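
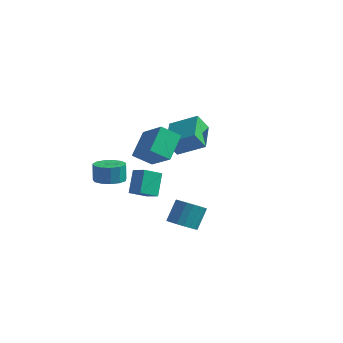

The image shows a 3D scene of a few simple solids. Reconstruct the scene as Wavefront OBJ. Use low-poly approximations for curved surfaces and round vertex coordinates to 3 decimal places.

v -3.678 -2.191 -2.883
v -2.887 -2.468 -2.739
v -3.012 -2.286 -1.712
v -3.802 -2.009 -1.857
v -2.853 -1.996 -2.818
v -2.977 -1.815 -1.791
v -3.08 -1.587 -2.918
v -3.205 -1.406 -1.891
v -3.498 -1.369 -3.006
v -3.622 -1.188 -1.98
v -3.972 -1.412 -3.056
v -4.096 -1.231 -2.03
v -4.353 -1.702 -3.051
v -4.477 -1.521 -2.025
v -4.52 -2.147 -2.993
v -4.644 -1.966 -1.966
v -4.419 -2.606 -2.9
v -4.543 -2.425 -1.873
v -4.083 -2.933 -2.801
v -4.207 -2.752 -1.775
v -3.618 -3.024 -2.729
v -3.743 -2.843 -1.702
v -3.173 -2.851 -2.706
v -3.297 -2.67 -1.679
v 1.361 -3.433 -3.924
v 2.105 -3.213 -4.12
v 2.163 -2.427 -3.012
v 1.419 -2.647 -2.816
v 1.904 -2.968 -4.283
v 1.962 -2.182 -3.175
v 1.596 -2.815 -4.375
v 1.654 -2.029 -3.267
v 1.241 -2.785 -4.378
v 1.299 -1.999 -3.269
v 0.91 -2.883 -4.291
v 0.968 -2.097 -3.182
v 0.668 -3.09 -4.131
v 0.727 -2.304 -3.023
v 0.564 -3.365 -3.93
v 0.622 -2.579 -2.822
v 0.617 -3.653 -3.728
v 0.675 -2.867 -2.62
v 0.818 -3.898 -3.565
v 0.876 -3.112 -2.457
v 1.126 -4.051 -3.473
v 1.184 -3.265 -2.365
v 1.481 -4.081 -3.471
v 1.539 -3.295 -2.362
v 1.812 -3.983 -3.558
v 1.87 -3.197 -2.449
v 2.053 -3.776 -3.717
v 2.112 -2.99 -2.609
v 2.158 -3.501 -3.918
v 2.216 -2.715 -2.81
v -2.006 -1.033 -0.805
v -2.215 0.347 0.217
v -3.469 -0.461 -1.875
v -3.677 0.919 -0.852
v -1.223 -0.379 -1.528
v -1.431 1.001 -0.505
v -2.685 0.193 -2.597
v -2.894 1.573 -1.575
v -2.844 -0.09 -4.88
v -3.318 -1.021 -4.311
v -3.145 0.78 -3.708
v -3.619 -0.151 -3.139
v -2.021 -0.289 -4.521
v -2.495 -1.22 -3.952
v -2.322 0.581 -3.349
v -2.796 -0.35 -2.78
v -1.439 2.322 -1.083
v -2.218 3.896 -0.569
v -2.894 1.861 -1.875
v -3.673 3.435 -1.361
v -1.067 2.825 -2.059
v -1.846 4.399 -1.545
v -2.522 2.364 -2.851
v -3.301 3.938 -2.337
f 2 1 5
f 2 5 3
f 3 5 6
f 3 6 4
f 5 1 7
f 5 7 6
f 6 7 8
f 6 8 4
f 7 1 9
f 7 9 8
f 8 9 10
f 8 10 4
f 9 1 11
f 9 11 10
f 10 11 12
f 10 12 4
f 11 1 13
f 11 13 12
f 12 13 14
f 12 14 4
f 13 1 15
f 13 15 14
f 14 15 16
f 14 16 4
f 15 1 17
f 15 17 16
f 16 17 18
f 16 18 4
f 17 1 19
f 17 19 18
f 18 19 20
f 18 20 4
f 19 1 21
f 19 21 20
f 20 21 22
f 20 22 4
f 21 1 23
f 21 23 22
f 22 23 24
f 22 24 4
f 23 1 2
f 23 2 24
f 24 2 3
f 24 3 4
f 26 25 29
f 26 29 27
f 27 29 30
f 27 30 28
f 29 25 31
f 29 31 30
f 30 31 32
f 30 32 28
f 31 25 33
f 31 33 32
f 32 33 34
f 32 34 28
f 33 25 35
f 33 35 34
f 34 35 36
f 34 36 28
f 35 25 37
f 35 37 36
f 36 37 38
f 36 38 28
f 37 25 39
f 37 39 38
f 38 39 40
f 38 40 28
f 39 25 41
f 39 41 40
f 40 41 42
f 40 42 28
f 41 25 43
f 41 43 42
f 42 43 44
f 42 44 28
f 43 25 45
f 43 45 44
f 44 45 46
f 44 46 28
f 45 25 47
f 45 47 46
f 46 47 48
f 46 48 28
f 47 25 49
f 47 49 48
f 48 49 50
f 48 50 28
f 49 25 51
f 49 51 50
f 50 51 52
f 50 52 28
f 51 25 53
f 51 53 52
f 52 53 54
f 52 54 28
f 53 25 26
f 53 26 54
f 54 26 27
f 54 27 28
f 56 58 55
f 59 56 55
f 55 58 57
f 57 59 55
f 56 62 58
f 60 56 59
f 60 62 56
f 58 62 57
f 61 59 57
f 57 62 61
f 61 60 59
f 62 60 61
f 64 66 63
f 67 64 63
f 63 66 65
f 65 67 63
f 64 70 66
f 68 64 67
f 68 70 64
f 66 70 65
f 69 67 65
f 65 70 69
f 69 68 67
f 70 68 69
f 72 74 71
f 75 72 71
f 71 74 73
f 73 75 71
f 72 78 74
f 76 72 75
f 76 78 72
f 74 78 73
f 77 75 73
f 73 78 77
f 77 76 75
f 78 76 77



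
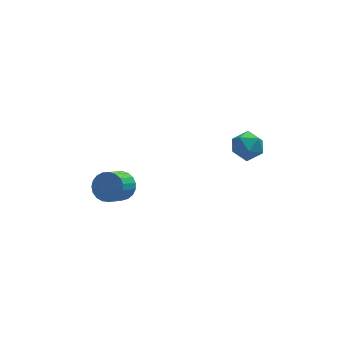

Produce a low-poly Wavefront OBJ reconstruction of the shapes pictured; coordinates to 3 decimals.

v -2.758 3.27 -2.911
v -2.106 3.279 -2.35
v -2.87 2.439 -1.448
v -3.522 2.43 -2.009
v -2.297 3.564 -2.247
v -3.06 2.723 -1.345
v -2.567 3.797 -2.259
v -3.331 2.957 -1.357
v -2.871 3.939 -2.383
v -3.635 3.099 -1.481
v -3.155 3.966 -2.599
v -3.919 3.126 -1.697
v -3.371 3.872 -2.868
v -4.134 3.032 -1.966
v -3.48 3.675 -3.145
v -4.244 2.834 -2.243
v -3.465 3.407 -3.382
v -4.228 2.567 -2.48
v -3.327 3.115 -3.537
v -4.091 2.275 -2.635
v -3.092 2.851 -3.584
v -3.855 2.011 -2.682
v -2.798 2.659 -3.514
v -3.562 1.818 -2.612
v -2.498 2.572 -3.341
v -3.261 1.732 -2.439
v -2.242 2.606 -3.093
v -3.006 1.766 -2.191
v -2.076 2.755 -2.813
v -2.84 1.915 -1.911
v -2.028 2.993 -2.551
v -2.792 2.153 -1.649
v 2.285 0.738 1.393
v 2.606 1.227 0.704
v 3.574 0.853 2.076
v 3.895 1.342 1.387
v 3.26 1.688 1.929
v 2.463 1.617 1.507
v 3.717 0.463 1.273
v 2.92 0.392 0.851
v 3.491 1.057 0.629
v 3.208 1.814 1.035
v 2.972 0.266 1.745
v 2.689 1.023 2.151
f 2 1 5
f 2 5 3
f 3 5 6
f 3 6 4
f 5 1 7
f 5 7 6
f 6 7 8
f 6 8 4
f 7 1 9
f 7 9 8
f 8 9 10
f 8 10 4
f 9 1 11
f 9 11 10
f 10 11 12
f 10 12 4
f 11 1 13
f 11 13 12
f 12 13 14
f 12 14 4
f 13 1 15
f 13 15 14
f 14 15 16
f 14 16 4
f 15 1 17
f 15 17 16
f 16 17 18
f 16 18 4
f 17 1 19
f 17 19 18
f 18 19 20
f 18 20 4
f 19 1 21
f 19 21 20
f 20 21 22
f 20 22 4
f 21 1 23
f 21 23 22
f 22 23 24
f 22 24 4
f 23 1 25
f 23 25 24
f 24 25 26
f 24 26 4
f 25 1 27
f 25 27 26
f 26 27 28
f 26 28 4
f 27 1 29
f 27 29 28
f 28 29 30
f 28 30 4
f 29 1 31
f 29 31 30
f 30 31 32
f 30 32 4
f 31 1 2
f 31 2 32
f 32 2 3
f 32 3 4
f 33 44 38
f 33 38 34
f 33 34 40
f 33 40 43
f 33 43 44
f 34 38 42
f 38 44 37
f 44 43 35
f 43 40 39
f 40 34 41
f 36 42 37
f 36 37 35
f 36 35 39
f 36 39 41
f 36 41 42
f 37 42 38
f 35 37 44
f 39 35 43
f 41 39 40
f 42 41 34



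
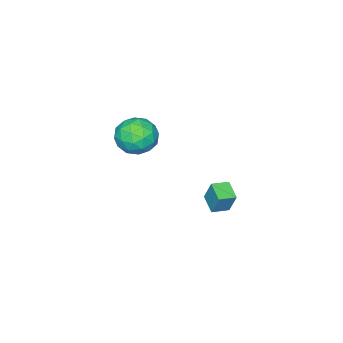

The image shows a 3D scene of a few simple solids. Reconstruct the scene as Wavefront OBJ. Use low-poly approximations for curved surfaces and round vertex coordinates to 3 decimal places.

v 0.969 0.304 3.042
v 2.077 0.686 2.703
v 1.763 -1.346 3.777
v 2.871 -0.964 3.438
v 2.28 -0.396 4.341
v 1.789 0.624 3.887
v 2.051 -1.284 2.593
v 1.56 -0.264 2.139
v 2.745 -0.296 2.425
v 2.887 0.253 3.505
v 0.953 -0.913 2.975
v 1.095 -0.364 4.055
v 1.453 0.64 2.808
v 2.387 -1.3 3.672
v 2.04 -0.966 4.203
v 2.691 -0.742 4.003
v 1.284 0.604 3.504
v 1.935 0.828 3.304
v 2.055 0.192 4.267
v 1.905 -1.488 3.176
v 2.556 -1.264 2.976
v 1.149 0.082 2.477
v 1.8 0.306 2.277
v 1.785 -0.852 2.213
v 2.497 0.288 2.446
v 2.964 -0.683 2.877
v 2.482 -0.871 2.381
v 2.193 -0.271 2.114
v 2.58 0.61 3.08
v 3.047 -0.36 3.512
v 2.7 -0.026 4.043
v 2.411 0.574 3.776
v 2.973 0.033 2.917
v 0.793 -0.3 2.968
v 1.26 -1.27 3.4
v 1.429 -1.234 2.704
v 1.14 -0.634 2.437
v 0.876 0.023 3.603
v 1.343 -0.948 4.034
v 1.647 -0.389 4.366
v 1.358 0.211 4.099
v 0.867 -0.693 3.563
v -2.421 0.634 -3.72
v -2.34 1.168 -2.364
v -3.316 1.125 -3.86
v -3.235 1.658 -2.504
v -1.825 1.602 -4.136
v -1.744 2.135 -2.78
v -2.72 2.092 -4.276
v -2.639 2.626 -2.92
f 1 38 17
f 38 12 41
f 17 41 6
f 38 41 17
f 1 17 13
f 17 6 18
f 13 18 2
f 17 18 13
f 1 13 22
f 13 2 23
f 22 23 8
f 13 23 22
f 1 22 34
f 22 8 37
f 34 37 11
f 22 37 34
f 1 34 38
f 34 11 42
f 38 42 12
f 34 42 38
f 2 18 29
f 18 6 32
f 29 32 10
f 18 32 29
f 6 41 19
f 41 12 40
f 19 40 5
f 41 40 19
f 12 42 39
f 42 11 35
f 39 35 3
f 42 35 39
f 11 37 36
f 37 8 24
f 36 24 7
f 37 24 36
f 8 23 28
f 23 2 25
f 28 25 9
f 23 25 28
f 4 30 16
f 30 10 31
f 16 31 5
f 30 31 16
f 4 16 14
f 16 5 15
f 14 15 3
f 16 15 14
f 4 14 21
f 14 3 20
f 21 20 7
f 14 20 21
f 4 21 26
f 21 7 27
f 26 27 9
f 21 27 26
f 4 26 30
f 26 9 33
f 30 33 10
f 26 33 30
f 5 31 19
f 31 10 32
f 19 32 6
f 31 32 19
f 3 15 39
f 15 5 40
f 39 40 12
f 15 40 39
f 7 20 36
f 20 3 35
f 36 35 11
f 20 35 36
f 9 27 28
f 27 7 24
f 28 24 8
f 27 24 28
f 10 33 29
f 33 9 25
f 29 25 2
f 33 25 29
f 44 46 43
f 47 44 43
f 43 46 45
f 45 47 43
f 44 50 46
f 48 44 47
f 48 50 44
f 46 50 45
f 49 47 45
f 45 50 49
f 49 48 47
f 50 48 49



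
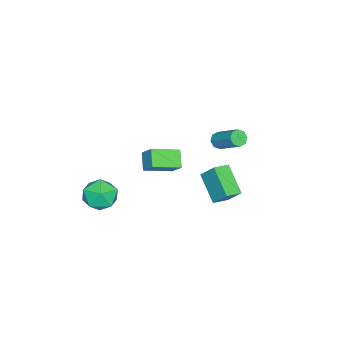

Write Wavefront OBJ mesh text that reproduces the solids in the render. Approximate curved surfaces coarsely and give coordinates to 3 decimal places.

v -1.93 2.954 -4.404
v -3.125 1.668 -3.078
v -1.664 3.917 -3.232
v -2.859 2.631 -1.905
v -1.001 2.369 -4.135
v -2.196 1.083 -2.808
v -0.735 3.332 -2.962
v -1.93 2.046 -1.636
v 2.668 -2.695 -0.972
v 3.246 -2.032 -1.833
v 4.374 -3.628 -0.547
v 4.952 -2.965 -1.408
v 4.549 -2.422 -0.38
v 3.495 -1.845 -0.643
v 4.125 -3.815 -1.737
v 3.071 -3.238 -2
v 4.146 -2.725 -2.306
v 4.408 -1.863 -1.467
v 3.212 -3.797 -0.913
v 3.474 -2.935 -0.074
v -0.894 2.723 1.869
v -0.556 2.928 1.417
v 0.131 4.402 2.599
v -0.206 4.197 3.051
v -0.975 3.118 1.424
v -0.288 4.591 2.606
v -1.346 3.076 1.692
v -0.659 4.549 2.874
v -1.451 2.827 2.064
v -0.764 4.301 3.245
v -1.231 2.518 2.321
v -0.544 3.992 3.503
v -0.812 2.329 2.314
v -0.125 3.802 3.496
v -0.441 2.371 2.046
v 0.246 3.844 3.228
v -0.336 2.619 1.675
v 0.351 4.093 2.856
v -3.672 -3.379 -3.228
v -3.217 -2.567 -2.278
v -4.937 -1.966 -3.83
v -4.482 -1.154 -2.88
v -2.738 -2.906 -4.08
v -2.283 -2.094 -3.13
v -4.003 -1.493 -4.682
v -3.548 -0.681 -3.732
f 2 4 1
f 5 2 1
f 1 4 3
f 3 5 1
f 2 8 4
f 6 2 5
f 6 8 2
f 4 8 3
f 7 5 3
f 3 8 7
f 7 6 5
f 8 6 7
f 9 20 14
f 9 14 10
f 9 10 16
f 9 16 19
f 9 19 20
f 10 14 18
f 14 20 13
f 20 19 11
f 19 16 15
f 16 10 17
f 12 18 13
f 12 13 11
f 12 11 15
f 12 15 17
f 12 17 18
f 13 18 14
f 11 13 20
f 15 11 19
f 17 15 16
f 18 17 10
f 22 21 25
f 22 25 23
f 23 25 26
f 23 26 24
f 25 21 27
f 25 27 26
f 26 27 28
f 26 28 24
f 27 21 29
f 27 29 28
f 28 29 30
f 28 30 24
f 29 21 31
f 29 31 30
f 30 31 32
f 30 32 24
f 31 21 33
f 31 33 32
f 32 33 34
f 32 34 24
f 33 21 35
f 33 35 34
f 34 35 36
f 34 36 24
f 35 21 37
f 35 37 36
f 36 37 38
f 36 38 24
f 37 21 22
f 37 22 38
f 38 22 23
f 38 23 24
f 40 42 39
f 43 40 39
f 39 42 41
f 41 43 39
f 40 46 42
f 44 40 43
f 44 46 40
f 42 46 41
f 45 43 41
f 41 46 45
f 45 44 43
f 46 44 45



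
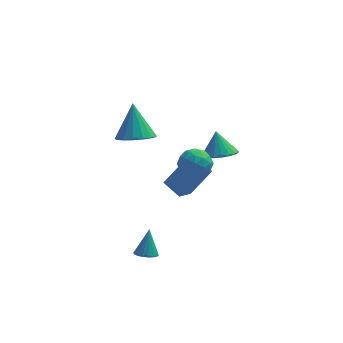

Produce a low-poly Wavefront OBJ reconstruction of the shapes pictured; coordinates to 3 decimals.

v 3.272 2.428 -2.009
v 3.988 3.011 -2.12
v 3.028 2.972 -0.731
v 3.694 3.217 -2.264
v 3.326 3.286 -2.364
v 2.95 3.207 -2.402
v 2.629 2.993 -2.372
v 2.42 2.681 -2.28
v 2.357 2.326 -2.141
v 2.454 1.988 -1.978
v 2.691 1.727 -1.821
v 3.029 1.586 -1.697
v 3.41 1.591 -1.626
v 3.766 1.741 -1.622
v 4.037 2.01 -1.684
v 4.176 2.351 -1.803
v 4.159 2.705 -1.957
v 0.173 -4.106 -4.349
v 0.522 -3.684 -4.569
v 0.287 -3.514 -3.031
v 0.283 -3.58 -4.595
v 0.021 -3.581 -4.572
v -0.21 -3.685 -4.505
v -0.366 -3.872 -4.407
v -0.415 -4.106 -4.298
v -0.348 -4.34 -4.199
v -0.177 -4.527 -4.13
v 0.063 -4.631 -4.104
v 0.324 -4.631 -4.127
v 0.556 -4.527 -4.194
v 0.711 -4.339 -4.292
v 0.76 -4.105 -4.401
v 0.693 -3.872 -4.5
v 2.123 -2.415 -1.239
v 1.653 -3.203 -0.842
v 1.347 -1.741 -0.821
v 0.877 -2.529 -0.423
v 3.103 -2.231 0.283
v 2.633 -3.019 0.681
v 2.327 -1.557 0.702
v 1.857 -2.345 1.099
v 1.907 -2.872 2.13
v 2.335 -2.468 1.485
v 2.425 -4.112 1.695
v 2.853 -3.708 1.05
v 3.099 -3.588 1.879
v 2.778 -2.822 2.148
v 1.982 -3.758 1.032
v 1.661 -2.992 1.301
v 2.38 -3.015 0.807
v 3.071 -2.91 1.33
v 1.689 -3.67 1.85
v 2.38 -3.565 2.373
v 2.076 -2.561 1.845
v 2.684 -4.019 1.335
v 2.829 -3.948 1.822
v 3.08 -3.711 1.443
v 2.336 -2.769 2.235
v 2.588 -2.532 1.856
v 3.037 -3.19 2.088
v 2.172 -4.048 1.324
v 2.424 -3.811 0.945
v 1.68 -2.869 1.737
v 1.931 -2.632 1.358
v 1.723 -3.39 1.092
v 2.354 -2.645 1.068
v 2.658 -3.374 0.812
v 2.146 -3.404 0.802
v 1.958 -2.953 0.96
v 2.759 -2.584 1.376
v 3.064 -3.312 1.12
v 3.208 -3.242 1.607
v 3.02 -2.792 1.765
v 2.786 -2.905 0.977
v 1.696 -3.268 2.06
v 2.001 -3.996 1.804
v 1.74 -3.788 1.415
v 1.552 -3.338 1.573
v 2.102 -3.206 2.368
v 2.406 -3.935 2.112
v 2.802 -3.627 2.22
v 2.614 -3.176 2.378
v 1.974 -3.675 2.203
v -0.543 -0.833 1.426
v 0.136 -0.166 1.155
v -0.757 0.093 3.174
v -0.273 0.021 1.006
v -0.743 0.013 0.953
v -1.168 -0.19 1.008
v -1.45 -0.54 1.159
v -1.523 -0.957 1.371
v -1.372 -1.346 1.596
v -1.031 -1.617 1.782
v -0.578 -1.709 1.886
v -0.117 -1.601 1.885
v 0.246 -1.316 1.779
v 0.429 -0.921 1.592
v 0.39 -0.506 1.367
f 2 1 4
f 2 4 3
f 4 1 5
f 4 5 3
f 5 1 6
f 5 6 3
f 6 1 7
f 6 7 3
f 7 1 8
f 7 8 3
f 8 1 9
f 8 9 3
f 9 1 10
f 9 10 3
f 10 1 11
f 10 11 3
f 11 1 12
f 11 12 3
f 12 1 13
f 12 13 3
f 13 1 14
f 13 14 3
f 14 1 15
f 14 15 3
f 15 1 16
f 15 16 3
f 16 1 17
f 16 17 3
f 17 1 2
f 17 2 3
f 19 18 21
f 19 21 20
f 21 18 22
f 21 22 20
f 22 18 23
f 22 23 20
f 23 18 24
f 23 24 20
f 24 18 25
f 24 25 20
f 25 18 26
f 25 26 20
f 26 18 27
f 26 27 20
f 27 18 28
f 27 28 20
f 28 18 29
f 28 29 20
f 29 18 30
f 29 30 20
f 30 18 31
f 30 31 20
f 31 18 32
f 31 32 20
f 32 18 33
f 32 33 20
f 33 18 19
f 33 19 20
f 35 37 34
f 38 35 34
f 34 37 36
f 36 38 34
f 35 41 37
f 39 35 38
f 39 41 35
f 37 41 36
f 40 38 36
f 36 41 40
f 40 39 38
f 41 39 40
f 42 79 58
f 79 53 82
f 58 82 47
f 79 82 58
f 42 58 54
f 58 47 59
f 54 59 43
f 58 59 54
f 42 54 63
f 54 43 64
f 63 64 49
f 54 64 63
f 42 63 75
f 63 49 78
f 75 78 52
f 63 78 75
f 42 75 79
f 75 52 83
f 79 83 53
f 75 83 79
f 43 59 70
f 59 47 73
f 70 73 51
f 59 73 70
f 47 82 60
f 82 53 81
f 60 81 46
f 82 81 60
f 53 83 80
f 83 52 76
f 80 76 44
f 83 76 80
f 52 78 77
f 78 49 65
f 77 65 48
f 78 65 77
f 49 64 69
f 64 43 66
f 69 66 50
f 64 66 69
f 45 71 57
f 71 51 72
f 57 72 46
f 71 72 57
f 45 57 55
f 57 46 56
f 55 56 44
f 57 56 55
f 45 55 62
f 55 44 61
f 62 61 48
f 55 61 62
f 45 62 67
f 62 48 68
f 67 68 50
f 62 68 67
f 45 67 71
f 67 50 74
f 71 74 51
f 67 74 71
f 46 72 60
f 72 51 73
f 60 73 47
f 72 73 60
f 44 56 80
f 56 46 81
f 80 81 53
f 56 81 80
f 48 61 77
f 61 44 76
f 77 76 52
f 61 76 77
f 50 68 69
f 68 48 65
f 69 65 49
f 68 65 69
f 51 74 70
f 74 50 66
f 70 66 43
f 74 66 70
f 85 84 87
f 85 87 86
f 87 84 88
f 87 88 86
f 88 84 89
f 88 89 86
f 89 84 90
f 89 90 86
f 90 84 91
f 90 91 86
f 91 84 92
f 91 92 86
f 92 84 93
f 92 93 86
f 93 84 94
f 93 94 86
f 94 84 95
f 94 95 86
f 95 84 96
f 95 96 86
f 96 84 97
f 96 97 86
f 97 84 98
f 97 98 86
f 98 84 85
f 98 85 86



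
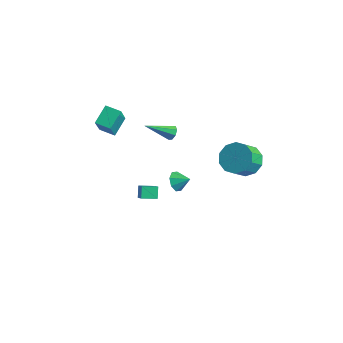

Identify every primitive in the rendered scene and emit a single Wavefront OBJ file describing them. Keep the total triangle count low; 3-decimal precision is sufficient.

v -1.93 -2.841 -2.28
v -1.337 -3.107 -1.764
v -1.382 -2.018 -2.486
v -0.789 -2.284 -1.97
v -1.551 -3.256 -2.93
v -0.958 -3.522 -2.414
v -1.003 -2.433 -3.136
v -0.41 -2.699 -2.62
v 3.829 0.414 1.92
v 4.884 0.665 2.031
v 5.026 -0.383 3.051
v 3.971 -0.634 2.94
v 4.533 1.042 2.466
v 4.675 -0.006 3.487
v 3.913 1.178 2.692
v 4.056 0.13 3.713
v 3.262 1.023 2.624
v 3.404 -0.025 3.645
v 2.826 0.635 2.286
v 2.969 -0.413 3.307
v 2.774 0.163 1.809
v 2.916 -0.885 2.829
v 3.125 -0.214 1.373
v 3.267 -1.262 2.394
v 3.744 -0.35 1.147
v 3.887 -1.398 2.168
v 4.396 -0.195 1.215
v 4.538 -1.243 2.236
v 4.831 0.193 1.553
v 4.974 -0.855 2.574
v -3.973 -4.372 3.413
v -4.271 -3.244 4.169
v -4.643 -3.448 1.771
v -4.941 -2.32 2.527
v -3.019 -4 3.233
v -3.317 -2.872 3.989
v -3.689 -3.076 1.591
v -3.987 -1.948 2.347
v -1.582 0.011 -3.509
v -1.171 0.003 -4.149
v -0.798 0.409 -3.011
v -1.467 0.5 -4.08
v -1.829 0.71 -3.677
v -2.047 0.511 -3.175
v -1.992 0.02 -2.87
v -1.697 -0.477 -2.938
v -1.334 -0.687 -3.341
v -1.117 -0.488 -3.843
v -0.098 -1.777 3.343
v 0.21 -1.684 3.764
v -0.982 -3.163 4.297
v -0.13 -1.464 3.769
v -0.452 -1.427 3.525
v -0.566 -1.595 3.174
v -0.406 -1.87 2.922
v -0.066 -2.091 2.917
v 0.256 -2.128 3.162
v 0.37 -1.959 3.513
f 2 4 1
f 5 2 1
f 1 4 3
f 3 5 1
f 2 8 4
f 6 2 5
f 6 8 2
f 4 8 3
f 7 5 3
f 3 8 7
f 7 6 5
f 8 6 7
f 10 9 13
f 10 13 11
f 11 13 14
f 11 14 12
f 13 9 15
f 13 15 14
f 14 15 16
f 14 16 12
f 15 9 17
f 15 17 16
f 16 17 18
f 16 18 12
f 17 9 19
f 17 19 18
f 18 19 20
f 18 20 12
f 19 9 21
f 19 21 20
f 20 21 22
f 20 22 12
f 21 9 23
f 21 23 22
f 22 23 24
f 22 24 12
f 23 9 25
f 23 25 24
f 24 25 26
f 24 26 12
f 25 9 27
f 25 27 26
f 26 27 28
f 26 28 12
f 27 9 29
f 27 29 28
f 28 29 30
f 28 30 12
f 29 9 10
f 29 10 30
f 30 10 11
f 30 11 12
f 32 34 31
f 35 32 31
f 31 34 33
f 33 35 31
f 32 38 34
f 36 32 35
f 36 38 32
f 34 38 33
f 37 35 33
f 33 38 37
f 37 36 35
f 38 36 37
f 40 39 42
f 40 42 41
f 42 39 43
f 42 43 41
f 43 39 44
f 43 44 41
f 44 39 45
f 44 45 41
f 45 39 46
f 45 46 41
f 46 39 47
f 46 47 41
f 47 39 48
f 47 48 41
f 48 39 40
f 48 40 41
f 50 49 52
f 50 52 51
f 52 49 53
f 52 53 51
f 53 49 54
f 53 54 51
f 54 49 55
f 54 55 51
f 55 49 56
f 55 56 51
f 56 49 57
f 56 57 51
f 57 49 58
f 57 58 51
f 58 49 50
f 58 50 51



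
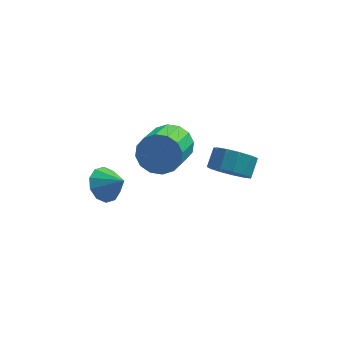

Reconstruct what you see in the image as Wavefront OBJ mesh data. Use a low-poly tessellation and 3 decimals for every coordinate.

v 2.491 1.451 -3.714
v 3.49 1.404 -4.121
v 3.808 2.202 -3.434
v 2.809 2.249 -3.026
v 3.188 1.813 -4.456
v 3.506 2.611 -3.768
v 2.664 2.107 -4.554
v 2.982 2.904 -3.867
v 2.085 2.192 -4.386
v 2.403 2.99 -3.699
v 1.636 2.043 -4.005
v 1.954 2.841 -3.317
v 1.457 1.705 -3.531
v 1.775 2.503 -2.843
v 1.607 1.287 -3.115
v 1.925 2.085 -2.427
v 2.038 0.921 -2.889
v 2.356 1.719 -2.202
v 2.612 0.723 -2.925
v 2.93 1.521 -2.238
v 3.148 0.757 -3.212
v 3.466 1.554 -2.524
v 3.475 1.01 -3.658
v 3.793 1.808 -2.97
v -3.083 -2.121 -1.112
v -2.638 -2.496 -1.85
v -2.217 -2.599 -0.348
v -2.422 -1.964 -1.762
v -2.459 -1.492 -1.426
v -2.734 -1.26 -0.97
v -3.143 -1.357 -0.568
v -3.528 -1.746 -0.374
v -3.744 -2.279 -0.462
v -3.707 -2.751 -0.799
v -3.432 -2.983 -1.255
v -3.023 -2.885 -1.657
v -0.213 0.997 -1.138
v 0.175 1.388 -0.197
v -0.34 -0.446 0.778
v -0.727 -0.837 -0.162
v -0.369 1.537 -0.204
v -0.884 -0.297 0.771
v -0.871 1.542 -0.461
v -1.386 -0.292 0.514
v -1.197 1.4 -0.899
v -1.712 -0.434 0.076
v -1.259 1.15 -1.402
v -1.774 -0.684 -0.426
v -1.04 0.86 -1.833
v -1.555 -0.974 -0.858
v -0.6 0.606 -2.078
v -1.115 -1.228 -1.103
v -0.056 0.457 -2.071
v -0.571 -1.377 -1.096
v 0.446 0.452 -1.814
v -0.069 -1.382 -0.839
v 0.772 0.594 -1.376
v 0.257 -1.24 -0.401
v 0.834 0.844 -0.874
v 0.319 -0.99 0.102
v 0.615 1.134 -0.442
v 0.1 -0.7 0.533
f 2 1 5
f 2 5 3
f 3 5 6
f 3 6 4
f 5 1 7
f 5 7 6
f 6 7 8
f 6 8 4
f 7 1 9
f 7 9 8
f 8 9 10
f 8 10 4
f 9 1 11
f 9 11 10
f 10 11 12
f 10 12 4
f 11 1 13
f 11 13 12
f 12 13 14
f 12 14 4
f 13 1 15
f 13 15 14
f 14 15 16
f 14 16 4
f 15 1 17
f 15 17 16
f 16 17 18
f 16 18 4
f 17 1 19
f 17 19 18
f 18 19 20
f 18 20 4
f 19 1 21
f 19 21 20
f 20 21 22
f 20 22 4
f 21 1 23
f 21 23 22
f 22 23 24
f 22 24 4
f 23 1 2
f 23 2 24
f 24 2 3
f 24 3 4
f 26 25 28
f 26 28 27
f 28 25 29
f 28 29 27
f 29 25 30
f 29 30 27
f 30 25 31
f 30 31 27
f 31 25 32
f 31 32 27
f 32 25 33
f 32 33 27
f 33 25 34
f 33 34 27
f 34 25 35
f 34 35 27
f 35 25 36
f 35 36 27
f 36 25 26
f 36 26 27
f 38 37 41
f 38 41 39
f 39 41 42
f 39 42 40
f 41 37 43
f 41 43 42
f 42 43 44
f 42 44 40
f 43 37 45
f 43 45 44
f 44 45 46
f 44 46 40
f 45 37 47
f 45 47 46
f 46 47 48
f 46 48 40
f 47 37 49
f 47 49 48
f 48 49 50
f 48 50 40
f 49 37 51
f 49 51 50
f 50 51 52
f 50 52 40
f 51 37 53
f 51 53 52
f 52 53 54
f 52 54 40
f 53 37 55
f 53 55 54
f 54 55 56
f 54 56 40
f 55 37 57
f 55 57 56
f 56 57 58
f 56 58 40
f 57 37 59
f 57 59 58
f 58 59 60
f 58 60 40
f 59 37 61
f 59 61 60
f 60 61 62
f 60 62 40
f 61 37 38
f 61 38 62
f 62 38 39
f 62 39 40



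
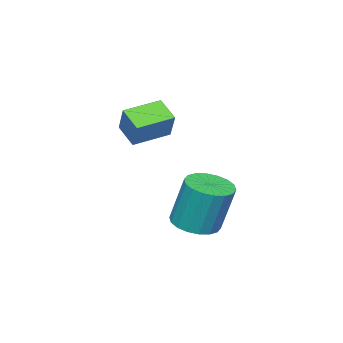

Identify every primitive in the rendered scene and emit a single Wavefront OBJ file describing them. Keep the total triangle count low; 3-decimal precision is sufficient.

v -1.829 -2.507 2.691
v -2.088 -3.37 3.285
v -3.201 -1.91 2.957
v -3.461 -2.774 3.552
v -1.359 -1.906 3.768
v -1.619 -2.77 4.363
v -2.732 -1.31 4.035
v -2.991 -2.173 4.629
v -3.007 -0.613 -1.04
v -2.124 -0.268 -1.105
v -2.21 0.337 0.914
v -3.093 -0.007 0.98
v -2.363 0.063 -1.215
v -2.449 0.668 0.805
v -2.729 0.261 -1.29
v -2.815 0.866 0.73
v -3.15 0.285 -1.315
v -3.236 0.891 0.704
v -3.543 0.132 -1.286
v -3.629 0.737 0.734
v -3.83 -0.169 -1.208
v -3.916 0.436 0.812
v -3.954 -0.558 -1.097
v -4.04 0.048 0.923
v -3.89 -0.957 -0.974
v -3.976 -0.352 1.045
v -3.651 -1.288 -0.865
v -3.737 -0.683 1.155
v -3.285 -1.486 -0.79
v -3.371 -0.881 1.23
v -2.864 -1.511 -0.764
v -2.95 -0.905 1.255
v -2.471 -1.357 -0.794
v -2.557 -0.752 1.226
v -2.184 -1.056 -0.872
v -2.27 -0.451 1.148
v -2.06 -0.668 -0.983
v -2.146 -0.062 1.037
f 2 4 1
f 5 2 1
f 1 4 3
f 3 5 1
f 2 8 4
f 6 2 5
f 6 8 2
f 4 8 3
f 7 5 3
f 3 8 7
f 7 6 5
f 8 6 7
f 10 9 13
f 10 13 11
f 11 13 14
f 11 14 12
f 13 9 15
f 13 15 14
f 14 15 16
f 14 16 12
f 15 9 17
f 15 17 16
f 16 17 18
f 16 18 12
f 17 9 19
f 17 19 18
f 18 19 20
f 18 20 12
f 19 9 21
f 19 21 20
f 20 21 22
f 20 22 12
f 21 9 23
f 21 23 22
f 22 23 24
f 22 24 12
f 23 9 25
f 23 25 24
f 24 25 26
f 24 26 12
f 25 9 27
f 25 27 26
f 26 27 28
f 26 28 12
f 27 9 29
f 27 29 28
f 28 29 30
f 28 30 12
f 29 9 31
f 29 31 30
f 30 31 32
f 30 32 12
f 31 9 33
f 31 33 32
f 32 33 34
f 32 34 12
f 33 9 35
f 33 35 34
f 34 35 36
f 34 36 12
f 35 9 37
f 35 37 36
f 36 37 38
f 36 38 12
f 37 9 10
f 37 10 38
f 38 10 11
f 38 11 12



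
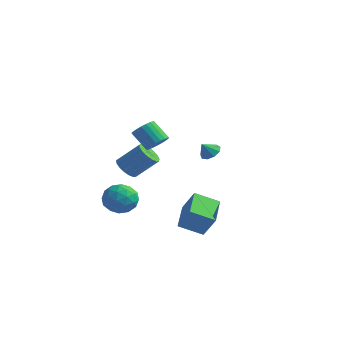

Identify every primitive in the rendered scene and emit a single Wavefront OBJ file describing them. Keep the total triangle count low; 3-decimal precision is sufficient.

v 2.955 -3.165 -2.986
v 1.909 -1.481 -2.264
v 4.083 -2.153 -3.712
v 3.037 -0.469 -2.99
v 3.903 -3.191 -1.55
v 2.857 -1.507 -0.828
v 5.031 -2.179 -2.276
v 3.985 -0.495 -1.554
v 0.005 3.53 0.42
v 0.483 3.912 0.854
v -0.225 2.93 1.2
v 0.016 4.123 0.879
v -0.456 4.056 0.689
v -0.713 3.744 0.374
v -0.633 3.331 0.08
v -0.256 3.011 -0.055
v 0.244 2.934 0.032
v 0.632 3.136 0.301
v 0.726 3.522 0.626
v -4.634 -0.341 -4.414
v -3.987 0.615 -3.958
v -3.993 -1.495 -2.902
v -3.346 -0.539 -2.446
v -4.586 -0.52 -2.415
v -4.982 0.193 -3.35
v -2.998 -1.073 -3.51
v -3.394 -0.36 -4.445
v -2.976 0.162 -3.4
v -3.958 0.504 -2.723
v -4.022 -1.384 -4.137
v -5.004 -1.042 -3.46
v -4.367 0.238 -4.319
v -3.613 -1.118 -2.541
v -4.342 -1.107 -2.523
v -3.962 -0.545 -2.255
v -4.952 -0.01 -3.961
v -4.572 0.552 -3.693
v -4.924 -0.115 -2.786
v -3.408 -1.432 -3.167
v -3.028 -0.87 -2.899
v -4.018 -0.335 -4.605
v -3.638 0.227 -4.337
v -3.056 -0.765 -4.074
v -3.392 0.534 -3.723
v -3.016 -0.144 -2.834
v -2.811 -0.458 -3.459
v -3.043 -0.039 -4.009
v -3.969 0.735 -3.325
v -3.593 0.057 -2.436
v -4.322 0.068 -2.418
v -4.554 0.487 -2.967
v -3.375 0.469 -2.997
v -4.387 -0.937 -4.424
v -4.011 -1.615 -3.535
v -3.426 -1.367 -3.893
v -3.658 -0.948 -4.442
v -4.964 -0.736 -4.026
v -4.588 -1.414 -3.137
v -4.937 -0.841 -2.851
v -5.169 -0.422 -3.401
v -4.605 -1.349 -3.863
v 0.966 -2.622 3.07
v 1.516 -2.973 3.551
v 0.464 -3.088 4.67
v -0.086 -2.738 4.19
v 1.557 -2.647 3.624
v 0.505 -2.762 4.743
v 1.496 -2.316 3.601
v 0.445 -2.432 4.72
v 1.344 -2.039 3.486
v 0.292 -2.154 4.605
v 1.126 -1.862 3.299
v 0.074 -1.977 4.418
v 0.881 -1.817 3.073
v -0.171 -1.932 4.192
v 0.65 -1.911 2.847
v -0.402 -2.026 3.966
v 0.474 -2.128 2.659
v -0.578 -2.243 3.778
v 0.383 -2.431 2.542
v -0.669 -2.546 3.661
v 0.392 -2.766 2.517
v -0.659 -2.881 3.636
v 0.501 -3.077 2.587
v -0.55 -3.192 3.706
v 0.691 -3.309 2.741
v -0.361 -3.425 3.86
v 0.927 -3.423 2.952
v -0.124 -3.538 4.071
v 1.171 -3.398 3.183
v 0.119 -3.513 4.302
v 1.379 -3.239 3.395
v 0.327 -3.354 4.514
v -3.37 -0.545 -0.604
v -2.908 -1.315 -0.547
v -1.727 -0.505 0.821
v -2.19 0.265 0.764
v -2.703 -1.094 -0.855
v -1.522 -0.284 0.513
v -2.65 -0.747 -1.105
v -1.47 0.062 0.263
v -2.763 -0.354 -1.241
v -1.583 0.456 0.128
v -3.015 -0.004 -1.23
v -1.835 0.805 0.138
v -3.348 0.221 -1.076
v -2.168 1.031 0.292
v -3.686 0.271 -0.814
v -2.506 1.081 0.554
v -3.952 0.135 -0.504
v -2.772 0.944 0.864
v -4.084 -0.158 -0.217
v -2.904 0.652 1.151
v -4.053 -0.539 -0.018
v -2.873 0.271 1.35
v -3.866 -0.921 0.046
v -2.685 -0.112 1.414
v -3.564 -1.217 -0.039
v -2.384 -0.408 1.33
v -3.219 -1.359 -0.253
v -2.038 -0.55 1.115
f 2 4 1
f 5 2 1
f 1 4 3
f 3 5 1
f 2 8 4
f 6 2 5
f 6 8 2
f 4 8 3
f 7 5 3
f 3 8 7
f 7 6 5
f 8 6 7
f 10 9 12
f 10 12 11
f 12 9 13
f 12 13 11
f 13 9 14
f 13 14 11
f 14 9 15
f 14 15 11
f 15 9 16
f 15 16 11
f 16 9 17
f 16 17 11
f 17 9 18
f 17 18 11
f 18 9 19
f 18 19 11
f 19 9 10
f 19 10 11
f 20 57 36
f 57 31 60
f 36 60 25
f 57 60 36
f 20 36 32
f 36 25 37
f 32 37 21
f 36 37 32
f 20 32 41
f 32 21 42
f 41 42 27
f 32 42 41
f 20 41 53
f 41 27 56
f 53 56 30
f 41 56 53
f 20 53 57
f 53 30 61
f 57 61 31
f 53 61 57
f 21 37 48
f 37 25 51
f 48 51 29
f 37 51 48
f 25 60 38
f 60 31 59
f 38 59 24
f 60 59 38
f 31 61 58
f 61 30 54
f 58 54 22
f 61 54 58
f 30 56 55
f 56 27 43
f 55 43 26
f 56 43 55
f 27 42 47
f 42 21 44
f 47 44 28
f 42 44 47
f 23 49 35
f 49 29 50
f 35 50 24
f 49 50 35
f 23 35 33
f 35 24 34
f 33 34 22
f 35 34 33
f 23 33 40
f 33 22 39
f 40 39 26
f 33 39 40
f 23 40 45
f 40 26 46
f 45 46 28
f 40 46 45
f 23 45 49
f 45 28 52
f 49 52 29
f 45 52 49
f 24 50 38
f 50 29 51
f 38 51 25
f 50 51 38
f 22 34 58
f 34 24 59
f 58 59 31
f 34 59 58
f 26 39 55
f 39 22 54
f 55 54 30
f 39 54 55
f 28 46 47
f 46 26 43
f 47 43 27
f 46 43 47
f 29 52 48
f 52 28 44
f 48 44 21
f 52 44 48
f 63 62 66
f 63 66 64
f 64 66 67
f 64 67 65
f 66 62 68
f 66 68 67
f 67 68 69
f 67 69 65
f 68 62 70
f 68 70 69
f 69 70 71
f 69 71 65
f 70 62 72
f 70 72 71
f 71 72 73
f 71 73 65
f 72 62 74
f 72 74 73
f 73 74 75
f 73 75 65
f 74 62 76
f 74 76 75
f 75 76 77
f 75 77 65
f 76 62 78
f 76 78 77
f 77 78 79
f 77 79 65
f 78 62 80
f 78 80 79
f 79 80 81
f 79 81 65
f 80 62 82
f 80 82 81
f 81 82 83
f 81 83 65
f 82 62 84
f 82 84 83
f 83 84 85
f 83 85 65
f 84 62 86
f 84 86 85
f 85 86 87
f 85 87 65
f 86 62 88
f 86 88 87
f 87 88 89
f 87 89 65
f 88 62 90
f 88 90 89
f 89 90 91
f 89 91 65
f 90 62 92
f 90 92 91
f 91 92 93
f 91 93 65
f 92 62 63
f 92 63 93
f 93 63 64
f 93 64 65
f 95 94 98
f 95 98 96
f 96 98 99
f 96 99 97
f 98 94 100
f 98 100 99
f 99 100 101
f 99 101 97
f 100 94 102
f 100 102 101
f 101 102 103
f 101 103 97
f 102 94 104
f 102 104 103
f 103 104 105
f 103 105 97
f 104 94 106
f 104 106 105
f 105 106 107
f 105 107 97
f 106 94 108
f 106 108 107
f 107 108 109
f 107 109 97
f 108 94 110
f 108 110 109
f 109 110 111
f 109 111 97
f 110 94 112
f 110 112 111
f 111 112 113
f 111 113 97
f 112 94 114
f 112 114 113
f 113 114 115
f 113 115 97
f 114 94 116
f 114 116 115
f 115 116 117
f 115 117 97
f 116 94 118
f 116 118 117
f 117 118 119
f 117 119 97
f 118 94 120
f 118 120 119
f 119 120 121
f 119 121 97
f 120 94 95
f 120 95 121
f 121 95 96
f 121 96 97



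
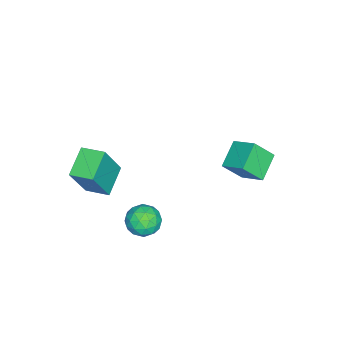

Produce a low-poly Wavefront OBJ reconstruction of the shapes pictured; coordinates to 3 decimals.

v 0.57 -2.536 -0.05
v 1.424 -2.894 1.835
v 0.66 -1.413 0.122
v 1.514 -1.77 2.007
v 1.926 -2.55 -0.667
v 2.78 -2.907 1.218
v 2.016 -1.426 -0.495
v 2.87 -1.784 1.39
v -3.148 2.857 -2.89
v -4.422 2.969 -2.228
v -2.719 3.966 -2.252
v -3.993 4.079 -1.59
v -2.667 2.061 -1.83
v -3.941 2.174 -1.168
v -2.238 3.171 -1.192
v -3.512 3.283 -0.53
v 1.175 0.506 -1.852
v 1.76 0.75 -2.436
v 1.5 -0.83 -2.084
v 2.085 -0.586 -2.668
v 2.216 -0.421 -1.832
v 2.015 0.405 -1.689
v 1.245 -0.485 -2.831
v 1.044 0.341 -2.688
v 1.803 0.138 -3.042
v 2.404 0.177 -2.424
v 0.856 -0.257 -2.096
v 1.457 -0.218 -1.478
v 1.439 0.746 -2.124
v 1.821 -0.826 -2.396
v 1.899 -0.729 -1.905
v 2.242 -0.585 -2.248
v 1.589 0.543 -1.684
v 1.933 0.686 -2.028
v 2.201 -0.003 -1.673
v 1.327 -0.766 -2.492
v 1.671 -0.623 -2.836
v 1.018 0.505 -2.272
v 1.361 0.649 -2.615
v 1.059 -0.077 -2.847
v 1.808 0.529 -2.823
v 1.999 -0.257 -2.959
v 1.505 -0.197 -3.055
v 1.387 0.289 -2.971
v 2.161 0.552 -2.46
v 2.352 -0.234 -2.596
v 2.429 -0.137 -2.105
v 2.311 0.349 -2.021
v 2.186 0.192 -2.816
v 0.908 0.154 -1.924
v 1.099 -0.632 -2.06
v 0.949 -0.429 -2.499
v 0.831 0.057 -2.415
v 1.261 0.177 -1.561
v 1.452 -0.609 -1.697
v 1.873 -0.369 -1.549
v 1.755 0.117 -1.465
v 1.074 -0.272 -1.704
f 2 4 1
f 5 2 1
f 1 4 3
f 3 5 1
f 2 8 4
f 6 2 5
f 6 8 2
f 4 8 3
f 7 5 3
f 3 8 7
f 7 6 5
f 8 6 7
f 10 12 9
f 13 10 9
f 9 12 11
f 11 13 9
f 10 16 12
f 14 10 13
f 14 16 10
f 12 16 11
f 15 13 11
f 11 16 15
f 15 14 13
f 16 14 15
f 17 54 33
f 54 28 57
f 33 57 22
f 54 57 33
f 17 33 29
f 33 22 34
f 29 34 18
f 33 34 29
f 17 29 38
f 29 18 39
f 38 39 24
f 29 39 38
f 17 38 50
f 38 24 53
f 50 53 27
f 38 53 50
f 17 50 54
f 50 27 58
f 54 58 28
f 50 58 54
f 18 34 45
f 34 22 48
f 45 48 26
f 34 48 45
f 22 57 35
f 57 28 56
f 35 56 21
f 57 56 35
f 28 58 55
f 58 27 51
f 55 51 19
f 58 51 55
f 27 53 52
f 53 24 40
f 52 40 23
f 53 40 52
f 24 39 44
f 39 18 41
f 44 41 25
f 39 41 44
f 20 46 32
f 46 26 47
f 32 47 21
f 46 47 32
f 20 32 30
f 32 21 31
f 30 31 19
f 32 31 30
f 20 30 37
f 30 19 36
f 37 36 23
f 30 36 37
f 20 37 42
f 37 23 43
f 42 43 25
f 37 43 42
f 20 42 46
f 42 25 49
f 46 49 26
f 42 49 46
f 21 47 35
f 47 26 48
f 35 48 22
f 47 48 35
f 19 31 55
f 31 21 56
f 55 56 28
f 31 56 55
f 23 36 52
f 36 19 51
f 52 51 27
f 36 51 52
f 25 43 44
f 43 23 40
f 44 40 24
f 43 40 44
f 26 49 45
f 49 25 41
f 45 41 18
f 49 41 45



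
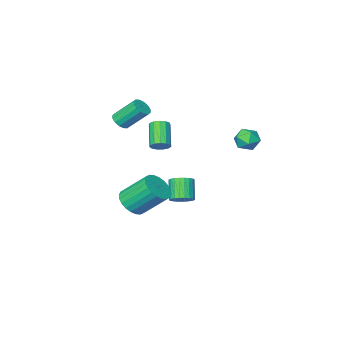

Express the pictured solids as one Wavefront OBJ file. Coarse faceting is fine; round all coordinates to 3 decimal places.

v -1.596 1.966 3.348
v -0.976 1.606 3.046
v -2.284 1.614 2.354
v -1.664 1.254 2.052
v -2.005 0.972 2.693
v -1.58 1.189 3.307
v -1.68 2.031 2.093
v -1.255 2.248 2.707
v -1.028 1.645 2.271
v -1.229 0.991 2.641
v -2.031 2.229 2.759
v -2.232 1.575 3.129
v -1.089 -3.634 -3.804
v -0.685 -3.234 -3.378
v -1.128 -3.966 -2.27
v -1.531 -4.366 -2.696
v -0.922 -3.09 -3.378
v -1.365 -3.823 -2.27
v -1.185 -3.03 -3.443
v -1.627 -3.763 -2.335
v -1.433 -3.061 -3.563
v -1.875 -3.794 -2.455
v -1.628 -3.18 -3.719
v -2.071 -3.913 -2.611
v -1.742 -3.367 -3.888
v -2.184 -4.1 -2.781
v -1.756 -3.596 -4.045
v -2.198 -4.328 -2.937
v -1.668 -3.829 -4.165
v -2.11 -4.562 -3.057
v -1.492 -4.034 -4.23
v -1.935 -4.766 -3.122
v -1.255 -4.177 -4.23
v -1.698 -4.91 -3.122
v -0.993 -4.237 -4.165
v -1.435 -4.97 -3.057
v -0.745 -4.206 -4.045
v -1.187 -4.939 -2.937
v -0.549 -4.087 -3.889
v -0.992 -4.82 -2.781
v -0.436 -3.9 -3.719
v -0.878 -4.633 -2.612
v -0.422 -3.672 -3.563
v -0.864 -4.404 -2.455
v -0.51 -3.438 -3.443
v -0.952 -4.171 -2.335
v 2.998 -2.13 -2.209
v 3.788 -2.101 -1.719
v 2.892 -0.98 -0.341
v 2.102 -1.01 -0.831
v 3.826 -1.809 -1.932
v 2.929 -0.689 -0.553
v 3.738 -1.567 -2.187
v 2.841 -0.446 -0.808
v 3.537 -1.41 -2.445
v 2.64 -0.289 -1.066
v 3.254 -1.362 -2.667
v 2.357 -0.242 -1.289
v 2.932 -1.432 -2.82
v 2.036 -0.311 -1.441
v 2.621 -1.608 -2.88
v 1.724 -0.487 -1.501
v 2.366 -1.863 -2.837
v 1.47 -0.743 -1.459
v 2.208 -2.16 -2.699
v 1.312 -1.039 -1.321
v 2.171 -2.451 -2.487
v 1.274 -1.331 -1.108
v 2.259 -2.694 -2.232
v 1.362 -1.573 -0.853
v 2.46 -2.851 -1.974
v 1.563 -1.73 -0.595
v 2.743 -2.898 -1.751
v 1.846 -1.778 -0.373
v 3.064 -2.829 -1.599
v 2.168 -1.708 -0.22
v 3.376 -2.653 -1.539
v 2.479 -1.532 -0.16
v 3.63 -2.397 -1.581
v 2.734 -1.277 -0.203
v 1.141 -2.295 1.37
v 1.576 -2.175 1.718
v 0.974 -3.186 2.818
v 0.539 -3.305 2.47
v 1.345 -1.963 1.787
v 0.743 -2.974 2.886
v 1.049 -1.856 1.723
v 0.447 -2.867 2.822
v 0.782 -1.889 1.547
v 0.18 -2.899 2.646
v 0.629 -2.05 1.315
v 0.027 -3.061 2.414
v 0.639 -2.289 1.101
v 0.037 -3.3 2.2
v 0.808 -2.53 0.972
v 0.206 -3.54 2.071
v 1.083 -2.696 0.97
v 0.481 -3.707 2.069
v 1.376 -2.735 1.095
v 0.774 -3.745 2.194
v 1.595 -2.634 1.307
v 0.993 -3.644 2.406
v 1.669 -2.425 1.54
v 1.068 -3.436 2.639
v 2.476 -4.053 2.897
v 2.856 -3.6 2.798
v 2.085 -2.694 3.984
v 1.704 -3.147 4.083
v 2.618 -3.549 2.605
v 1.847 -2.643 3.791
v 2.342 -3.633 2.49
v 1.571 -2.727 3.676
v 2.102 -3.83 2.484
v 1.331 -2.924 3.67
v 1.962 -4.087 2.589
v 1.191 -3.181 3.775
v 1.96 -4.334 2.776
v 1.188 -3.428 3.962
v 2.095 -4.506 2.996
v 1.324 -3.6 4.182
v 2.333 -4.557 3.189
v 1.562 -3.651 4.375
v 2.609 -4.473 3.304
v 1.838 -3.567 4.49
v 2.849 -4.276 3.31
v 2.078 -3.37 4.496
v 2.989 -4.019 3.205
v 2.218 -3.113 4.391
v 2.992 -3.772 3.018
v 2.22 -2.866 4.204
f 1 12 6
f 1 6 2
f 1 2 8
f 1 8 11
f 1 11 12
f 2 6 10
f 6 12 5
f 12 11 3
f 11 8 7
f 8 2 9
f 4 10 5
f 4 5 3
f 4 3 7
f 4 7 9
f 4 9 10
f 5 10 6
f 3 5 12
f 7 3 11
f 9 7 8
f 10 9 2
f 14 13 17
f 14 17 15
f 15 17 18
f 15 18 16
f 17 13 19
f 17 19 18
f 18 19 20
f 18 20 16
f 19 13 21
f 19 21 20
f 20 21 22
f 20 22 16
f 21 13 23
f 21 23 22
f 22 23 24
f 22 24 16
f 23 13 25
f 23 25 24
f 24 25 26
f 24 26 16
f 25 13 27
f 25 27 26
f 26 27 28
f 26 28 16
f 27 13 29
f 27 29 28
f 28 29 30
f 28 30 16
f 29 13 31
f 29 31 30
f 30 31 32
f 30 32 16
f 31 13 33
f 31 33 32
f 32 33 34
f 32 34 16
f 33 13 35
f 33 35 34
f 34 35 36
f 34 36 16
f 35 13 37
f 35 37 36
f 36 37 38
f 36 38 16
f 37 13 39
f 37 39 38
f 38 39 40
f 38 40 16
f 39 13 41
f 39 41 40
f 40 41 42
f 40 42 16
f 41 13 43
f 41 43 42
f 42 43 44
f 42 44 16
f 43 13 45
f 43 45 44
f 44 45 46
f 44 46 16
f 45 13 14
f 45 14 46
f 46 14 15
f 46 15 16
f 48 47 51
f 48 51 49
f 49 51 52
f 49 52 50
f 51 47 53
f 51 53 52
f 52 53 54
f 52 54 50
f 53 47 55
f 53 55 54
f 54 55 56
f 54 56 50
f 55 47 57
f 55 57 56
f 56 57 58
f 56 58 50
f 57 47 59
f 57 59 58
f 58 59 60
f 58 60 50
f 59 47 61
f 59 61 60
f 60 61 62
f 60 62 50
f 61 47 63
f 61 63 62
f 62 63 64
f 62 64 50
f 63 47 65
f 63 65 64
f 64 65 66
f 64 66 50
f 65 47 67
f 65 67 66
f 66 67 68
f 66 68 50
f 67 47 69
f 67 69 68
f 68 69 70
f 68 70 50
f 69 47 71
f 69 71 70
f 70 71 72
f 70 72 50
f 71 47 73
f 71 73 72
f 72 73 74
f 72 74 50
f 73 47 75
f 73 75 74
f 74 75 76
f 74 76 50
f 75 47 77
f 75 77 76
f 76 77 78
f 76 78 50
f 77 47 79
f 77 79 78
f 78 79 80
f 78 80 50
f 79 47 48
f 79 48 80
f 80 48 49
f 80 49 50
f 82 81 85
f 82 85 83
f 83 85 86
f 83 86 84
f 85 81 87
f 85 87 86
f 86 87 88
f 86 88 84
f 87 81 89
f 87 89 88
f 88 89 90
f 88 90 84
f 89 81 91
f 89 91 90
f 90 91 92
f 90 92 84
f 91 81 93
f 91 93 92
f 92 93 94
f 92 94 84
f 93 81 95
f 93 95 94
f 94 95 96
f 94 96 84
f 95 81 97
f 95 97 96
f 96 97 98
f 96 98 84
f 97 81 99
f 97 99 98
f 98 99 100
f 98 100 84
f 99 81 101
f 99 101 100
f 100 101 102
f 100 102 84
f 101 81 103
f 101 103 102
f 102 103 104
f 102 104 84
f 103 81 82
f 103 82 104
f 104 82 83
f 104 83 84
f 106 105 109
f 106 109 107
f 107 109 110
f 107 110 108
f 109 105 111
f 109 111 110
f 110 111 112
f 110 112 108
f 111 105 113
f 111 113 112
f 112 113 114
f 112 114 108
f 113 105 115
f 113 115 114
f 114 115 116
f 114 116 108
f 115 105 117
f 115 117 116
f 116 117 118
f 116 118 108
f 117 105 119
f 117 119 118
f 118 119 120
f 118 120 108
f 119 105 121
f 119 121 120
f 120 121 122
f 120 122 108
f 121 105 123
f 121 123 122
f 122 123 124
f 122 124 108
f 123 105 125
f 123 125 124
f 124 125 126
f 124 126 108
f 125 105 127
f 125 127 126
f 126 127 128
f 126 128 108
f 127 105 129
f 127 129 128
f 128 129 130
f 128 130 108
f 129 105 106
f 129 106 130
f 130 106 107
f 130 107 108



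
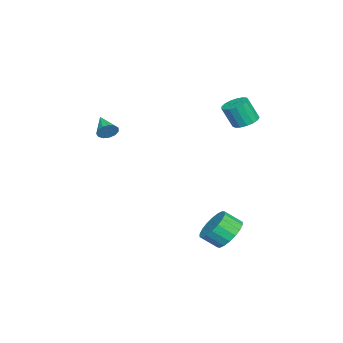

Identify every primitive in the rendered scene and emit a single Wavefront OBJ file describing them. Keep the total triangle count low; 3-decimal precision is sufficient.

v 1.057 -2.384 1.59
v 1.397 -2.528 2.037
v 0.063 -3.116 2.11
v 1.241 -2.254 2.124
v 1.027 -2.021 2.041
v 0.822 -1.904 1.815
v 0.692 -1.94 1.517
v 0.678 -2.116 1.242
v 0.785 -2.378 1.078
v 0.978 -2.641 1.076
v 1.196 -2.824 1.237
v 1.37 -2.866 1.51
v 1.445 -2.756 1.809
v -2.254 3.773 1.717
v -1.554 4.013 1.729
v -1.386 3.467 2.974
v -2.086 3.227 2.963
v -1.737 4.281 1.871
v -1.57 3.734 3.116
v -2.039 4.432 1.978
v -1.872 3.885 3.223
v -2.39 4.432 2.025
v -2.223 3.886 3.27
v -2.71 4.282 2.002
v -2.542 3.735 3.247
v -2.925 4.015 1.914
v -2.758 3.468 3.159
v -2.987 3.692 1.78
v -2.819 3.146 3.026
v -2.88 3.388 1.633
v -2.713 2.842 2.878
v -2.63 3.173 1.505
v -2.463 2.626 2.75
v -2.294 3.095 1.425
v -2.127 2.548 2.67
v -1.949 3.172 1.413
v -1.781 2.626 2.658
v -1.673 3.387 1.47
v -1.506 2.841 2.715
v -1.531 3.69 1.584
v -1.363 3.144 2.829
v 1.831 4.108 -4.283
v 2.786 4.093 -4.577
v 2.985 3.256 -3.892
v 2.029 3.272 -3.597
v 2.793 4.376 -4.234
v 2.991 3.539 -3.548
v 2.609 4.606 -3.9
v 2.807 3.769 -3.215
v 2.271 4.738 -3.642
v 2.469 3.901 -2.957
v 1.846 4.744 -3.511
v 2.044 3.907 -2.825
v 1.418 4.625 -3.533
v 1.616 3.788 -2.847
v 1.071 4.404 -3.703
v 1.27 3.567 -3.017
v 0.875 4.124 -3.988
v 1.074 3.287 -3.303
v 0.869 3.841 -4.332
v 1.067 3.004 -3.646
v 1.053 3.611 -4.665
v 1.251 2.774 -3.98
v 1.391 3.479 -4.923
v 1.589 2.642 -4.238
v 1.816 3.473 -5.055
v 2.014 2.636 -4.369
v 2.244 3.592 -5.033
v 2.442 2.755 -4.347
v 2.59 3.813 -4.863
v 2.789 2.976 -4.177
f 2 1 4
f 2 4 3
f 4 1 5
f 4 5 3
f 5 1 6
f 5 6 3
f 6 1 7
f 6 7 3
f 7 1 8
f 7 8 3
f 8 1 9
f 8 9 3
f 9 1 10
f 9 10 3
f 10 1 11
f 10 11 3
f 11 1 12
f 11 12 3
f 12 1 13
f 12 13 3
f 13 1 2
f 13 2 3
f 15 14 18
f 15 18 16
f 16 18 19
f 16 19 17
f 18 14 20
f 18 20 19
f 19 20 21
f 19 21 17
f 20 14 22
f 20 22 21
f 21 22 23
f 21 23 17
f 22 14 24
f 22 24 23
f 23 24 25
f 23 25 17
f 24 14 26
f 24 26 25
f 25 26 27
f 25 27 17
f 26 14 28
f 26 28 27
f 27 28 29
f 27 29 17
f 28 14 30
f 28 30 29
f 29 30 31
f 29 31 17
f 30 14 32
f 30 32 31
f 31 32 33
f 31 33 17
f 32 14 34
f 32 34 33
f 33 34 35
f 33 35 17
f 34 14 36
f 34 36 35
f 35 36 37
f 35 37 17
f 36 14 38
f 36 38 37
f 37 38 39
f 37 39 17
f 38 14 40
f 38 40 39
f 39 40 41
f 39 41 17
f 40 14 15
f 40 15 41
f 41 15 16
f 41 16 17
f 43 42 46
f 43 46 44
f 44 46 47
f 44 47 45
f 46 42 48
f 46 48 47
f 47 48 49
f 47 49 45
f 48 42 50
f 48 50 49
f 49 50 51
f 49 51 45
f 50 42 52
f 50 52 51
f 51 52 53
f 51 53 45
f 52 42 54
f 52 54 53
f 53 54 55
f 53 55 45
f 54 42 56
f 54 56 55
f 55 56 57
f 55 57 45
f 56 42 58
f 56 58 57
f 57 58 59
f 57 59 45
f 58 42 60
f 58 60 59
f 59 60 61
f 59 61 45
f 60 42 62
f 60 62 61
f 61 62 63
f 61 63 45
f 62 42 64
f 62 64 63
f 63 64 65
f 63 65 45
f 64 42 66
f 64 66 65
f 65 66 67
f 65 67 45
f 66 42 68
f 66 68 67
f 67 68 69
f 67 69 45
f 68 42 70
f 68 70 69
f 69 70 71
f 69 71 45
f 70 42 43
f 70 43 71
f 71 43 44
f 71 44 45



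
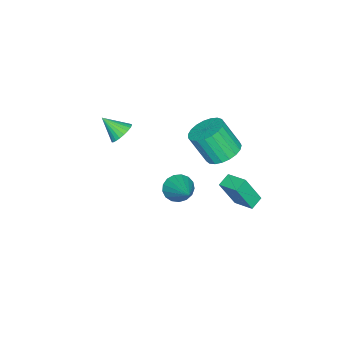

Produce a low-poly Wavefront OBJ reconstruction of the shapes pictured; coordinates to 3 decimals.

v -0.56 3.178 -0.843
v -0.036 2.502 0.865
v -0.182 4.321 -0.507
v 0.342 3.646 1.201
v 0.198 3.014 -1.141
v 0.722 2.339 0.567
v 0.576 4.158 -0.805
v 1.1 3.482 0.903
v -1.026 1.783 1.558
v -0.292 2.46 1.885
v -0.141 1.493 3.548
v -0.874 0.817 3.222
v -0.659 2.648 2.027
v -0.508 1.682 3.691
v -1.09 2.687 2.089
v -0.938 1.72 3.753
v -1.509 2.569 2.059
v -1.358 1.603 3.723
v -1.845 2.316 1.942
v -1.693 1.349 3.606
v -2.039 1.97 1.759
v -1.888 1.004 3.423
v -2.058 1.593 1.541
v -1.907 0.626 3.205
v -1.899 1.248 1.326
v -1.747 0.281 2.99
v -1.588 0.995 1.152
v -1.437 0.029 2.815
v -1.18 0.879 1.047
v -1.029 -0.087 2.711
v -0.746 0.92 1.031
v -0.594 -0.047 2.694
v -0.36 1.109 1.106
v -0.208 0.143 2.769
v -0.089 1.415 1.259
v 0.063 0.449 2.923
v 0.02 1.785 1.464
v 0.172 0.819 3.128
v -0.052 2.155 1.685
v 0.1 1.188 3.349
v 2.659 0.977 1.418
v 3.314 0.576 1.078
v 4.001 2.223 2.542
v 3.245 0.88 0.824
v 3.041 1.206 0.706
v 2.75 1.48 0.751
v 2.438 1.638 0.949
v 2.176 1.644 1.254
v 2.025 1.498 1.596
v 2.019 1.233 1.898
v 2.159 0.908 2.09
v 2.414 0.6 2.127
v 2.725 0.377 2.002
v 3.021 0.292 1.744
v 3.233 0.364 1.41
v 0.817 -3.166 2.68
v 1.166 -3.571 2.154
v 0.883 -4.274 3.58
v 1.393 -3.447 2.291
v 1.532 -3.28 2.486
v 1.563 -3.095 2.711
v 1.48 -2.921 2.932
v 1.295 -2.785 3.114
v 1.038 -2.706 3.229
v 0.748 -2.697 3.261
v 0.467 -2.76 3.205
v 0.24 -2.884 3.069
v 0.101 -3.052 2.873
v 0.071 -3.236 2.648
v 0.154 -3.41 2.428
v 0.338 -3.547 2.246
v 0.595 -3.625 2.13
v 0.886 -3.634 2.098
f 2 4 1
f 5 2 1
f 1 4 3
f 3 5 1
f 2 8 4
f 6 2 5
f 6 8 2
f 4 8 3
f 7 5 3
f 3 8 7
f 7 6 5
f 8 6 7
f 10 9 13
f 10 13 11
f 11 13 14
f 11 14 12
f 13 9 15
f 13 15 14
f 14 15 16
f 14 16 12
f 15 9 17
f 15 17 16
f 16 17 18
f 16 18 12
f 17 9 19
f 17 19 18
f 18 19 20
f 18 20 12
f 19 9 21
f 19 21 20
f 20 21 22
f 20 22 12
f 21 9 23
f 21 23 22
f 22 23 24
f 22 24 12
f 23 9 25
f 23 25 24
f 24 25 26
f 24 26 12
f 25 9 27
f 25 27 26
f 26 27 28
f 26 28 12
f 27 9 29
f 27 29 28
f 28 29 30
f 28 30 12
f 29 9 31
f 29 31 30
f 30 31 32
f 30 32 12
f 31 9 33
f 31 33 32
f 32 33 34
f 32 34 12
f 33 9 35
f 33 35 34
f 34 35 36
f 34 36 12
f 35 9 37
f 35 37 36
f 36 37 38
f 36 38 12
f 37 9 39
f 37 39 38
f 38 39 40
f 38 40 12
f 39 9 10
f 39 10 40
f 40 10 11
f 40 11 12
f 42 41 44
f 42 44 43
f 44 41 45
f 44 45 43
f 45 41 46
f 45 46 43
f 46 41 47
f 46 47 43
f 47 41 48
f 47 48 43
f 48 41 49
f 48 49 43
f 49 41 50
f 49 50 43
f 50 41 51
f 50 51 43
f 51 41 52
f 51 52 43
f 52 41 53
f 52 53 43
f 53 41 54
f 53 54 43
f 54 41 55
f 54 55 43
f 55 41 42
f 55 42 43
f 57 56 59
f 57 59 58
f 59 56 60
f 59 60 58
f 60 56 61
f 60 61 58
f 61 56 62
f 61 62 58
f 62 56 63
f 62 63 58
f 63 56 64
f 63 64 58
f 64 56 65
f 64 65 58
f 65 56 66
f 65 66 58
f 66 56 67
f 66 67 58
f 67 56 68
f 67 68 58
f 68 56 69
f 68 69 58
f 69 56 70
f 69 70 58
f 70 56 71
f 70 71 58
f 71 56 72
f 71 72 58
f 72 56 73
f 72 73 58
f 73 56 57
f 73 57 58



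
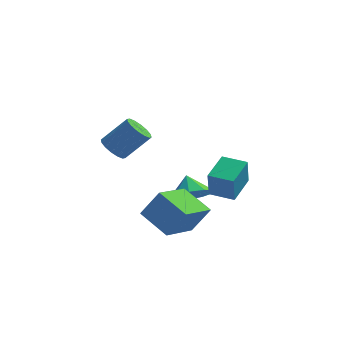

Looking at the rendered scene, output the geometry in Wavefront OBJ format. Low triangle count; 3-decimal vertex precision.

v -0.741 1.79 -4.329
v -0.084 1.318 -3.629
v -1.139 2.51 -3.471
v 0.254 1.884 -3.947
v 0.127 2.406 -4.444
v -0.407 2.639 -4.887
v -1.096 2.475 -5.07
v -1.619 1.991 -4.906
v -1.732 1.412 -4.472
v -1.38 1.01 -3.972
v -0.729 0.973 -3.639
v 0.185 0.958 -3.662
v 0.186 0.558 -2.248
v 0.569 2.483 -3.232
v 0.57 2.083 -1.817
v 1.39 0.677 -3.743
v 1.391 0.277 -2.328
v 1.774 2.202 -3.312
v 1.775 1.802 -1.898
v -0.297 -0.631 -5.122
v -1.061 -2.468 -4.418
v -1.636 0.206 -4.39
v -2.399 -1.631 -3.686
v 0.519 -0.469 -3.814
v -0.244 -2.306 -3.11
v -0.819 0.368 -3.082
v -1.583 -1.469 -2.378
v -3.434 -2.211 0.578
v -2.93 -2.611 0.254
v -1.863 -2.209 1.419
v -2.366 -1.809 1.742
v -2.894 -2.272 0.104
v -1.827 -1.869 1.269
v -3.003 -1.916 0.082
v -1.936 -1.514 1.246
v -3.228 -1.639 0.192
v -2.161 -1.237 1.356
v -3.507 -1.516 0.405
v -2.44 -1.114 1.57
v -3.767 -1.579 0.665
v -2.7 -1.177 1.829
v -3.937 -1.811 0.901
v -2.87 -1.409 2.066
v -3.973 -2.151 1.051
v -2.906 -1.748 2.216
v -3.864 -2.506 1.074
v -2.797 -2.104 2.238
v -3.639 -2.783 0.964
v -2.572 -2.381 2.128
v -3.36 -2.906 0.75
v -2.293 -2.504 1.915
v -3.1 -2.843 0.491
v -2.033 -2.441 1.655
f 2 1 4
f 2 4 3
f 4 1 5
f 4 5 3
f 5 1 6
f 5 6 3
f 6 1 7
f 6 7 3
f 7 1 8
f 7 8 3
f 8 1 9
f 8 9 3
f 9 1 10
f 9 10 3
f 10 1 11
f 10 11 3
f 11 1 2
f 11 2 3
f 13 15 12
f 16 13 12
f 12 15 14
f 14 16 12
f 13 19 15
f 17 13 16
f 17 19 13
f 15 19 14
f 18 16 14
f 14 19 18
f 18 17 16
f 19 17 18
f 21 23 20
f 24 21 20
f 20 23 22
f 22 24 20
f 21 27 23
f 25 21 24
f 25 27 21
f 23 27 22
f 26 24 22
f 22 27 26
f 26 25 24
f 27 25 26
f 29 28 32
f 29 32 30
f 30 32 33
f 30 33 31
f 32 28 34
f 32 34 33
f 33 34 35
f 33 35 31
f 34 28 36
f 34 36 35
f 35 36 37
f 35 37 31
f 36 28 38
f 36 38 37
f 37 38 39
f 37 39 31
f 38 28 40
f 38 40 39
f 39 40 41
f 39 41 31
f 40 28 42
f 40 42 41
f 41 42 43
f 41 43 31
f 42 28 44
f 42 44 43
f 43 44 45
f 43 45 31
f 44 28 46
f 44 46 45
f 45 46 47
f 45 47 31
f 46 28 48
f 46 48 47
f 47 48 49
f 47 49 31
f 48 28 50
f 48 50 49
f 49 50 51
f 49 51 31
f 50 28 52
f 50 52 51
f 51 52 53
f 51 53 31
f 52 28 29
f 52 29 53
f 53 29 30
f 53 30 31



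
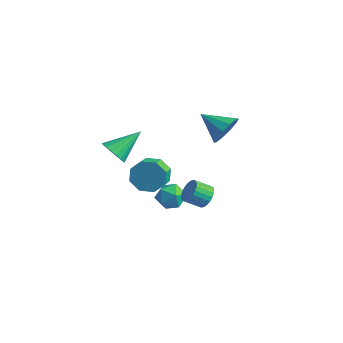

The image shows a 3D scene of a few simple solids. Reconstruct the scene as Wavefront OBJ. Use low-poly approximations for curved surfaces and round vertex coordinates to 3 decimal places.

v -3.313 3.873 -3.084
v -2.756 3.868 -4.033
v -2.17 3.083 -3.685
v -2.727 3.087 -2.736
v -2.412 4.379 -3.459
v -1.825 3.594 -3.111
v -2.595 4.594 -2.666
v -2.009 3.808 -2.318
v -3.199 4.386 -2.118
v -2.613 3.6 -1.77
v -3.87 3.877 -2.135
v -3.284 3.092 -1.787
v -4.215 3.366 -2.709
v -3.628 2.581 -2.361
v -4.031 3.152 -3.502
v -3.445 2.366 -3.154
v -3.427 3.36 -4.05
v -2.841 2.574 -3.702
v -1.548 4.375 -3.659
v -1.034 4.071 -4.42
v -1.446 2.949 -3.02
v -0.932 2.645 -3.781
v -0.548 3.28 -3.16
v -0.611 4.161 -3.555
v -1.869 2.859 -3.885
v -1.932 3.74 -4.28
v -1.232 3.134 -4.56
v -0.415 3.394 -4.111
v -2.065 3.626 -3.329
v -1.248 3.886 -2.88
v 4.02 1.594 -0.015
v 4.637 1.487 0.34
v 4.178 0.72 0.909
v 3.56 0.826 0.555
v 4.514 1.681 0.502
v 4.054 0.914 1.071
v 4.315 1.861 0.585
v 3.856 1.094 1.154
v 4.072 2.001 0.577
v 3.612 1.234 1.146
v 3.82 2.079 0.479
v 3.361 1.312 1.048
v 3.599 2.083 0.305
v 3.14 1.315 0.874
v 3.442 2.012 0.083
v 2.983 1.245 0.653
v 3.373 1.878 -0.153
v 2.914 1.111 0.416
v 3.402 1.7 -0.369
v 2.943 0.933 0.2
v 3.526 1.506 -0.531
v 3.066 0.739 0.038
v 3.724 1.326 -0.614
v 3.265 0.559 -0.045
v 3.968 1.186 -0.606
v 3.508 0.419 -0.037
v 4.219 1.108 -0.508
v 3.76 0.341 0.061
v 4.44 1.105 -0.334
v 3.981 0.337 0.235
v 4.597 1.175 -0.113
v 4.138 0.408 0.457
v 4.666 1.309 0.124
v 4.207 0.542 0.693
v 2.644 4.082 3.283
v 3.169 3.874 4.121
v 1.196 3.538 4.057
v 2.969 4.464 4.16
v 2.645 4.908 3.864
v 2.32 5.036 3.346
v 2.12 4.8 2.804
v 2.12 4.289 2.446
v 2.32 3.699 2.407
v 2.644 3.255 2.703
v 2.969 3.127 3.22
v 3.169 3.364 3.762
v -3.012 0.959 -0.054
v -2.382 1.233 -0.604
v -2.748 2.661 1.094
v -2.706 1.388 -0.76
v -3.091 1.458 -0.775
v -3.461 1.43 -0.648
v -3.741 1.308 -0.403
v -3.877 1.117 -0.089
v -3.842 0.895 0.231
v -3.643 0.686 0.495
v -3.318 0.531 0.651
v -2.933 0.46 0.666
v -2.564 0.489 0.539
v -2.284 0.61 0.294
v -2.147 0.801 -0.02
v -2.183 1.023 -0.34
f 2 1 5
f 2 5 3
f 3 5 6
f 3 6 4
f 5 1 7
f 5 7 6
f 6 7 8
f 6 8 4
f 7 1 9
f 7 9 8
f 8 9 10
f 8 10 4
f 9 1 11
f 9 11 10
f 10 11 12
f 10 12 4
f 11 1 13
f 11 13 12
f 12 13 14
f 12 14 4
f 13 1 15
f 13 15 14
f 14 15 16
f 14 16 4
f 15 1 17
f 15 17 16
f 16 17 18
f 16 18 4
f 17 1 2
f 17 2 18
f 18 2 3
f 18 3 4
f 19 30 24
f 19 24 20
f 19 20 26
f 19 26 29
f 19 29 30
f 20 24 28
f 24 30 23
f 30 29 21
f 29 26 25
f 26 20 27
f 22 28 23
f 22 23 21
f 22 21 25
f 22 25 27
f 22 27 28
f 23 28 24
f 21 23 30
f 25 21 29
f 27 25 26
f 28 27 20
f 32 31 35
f 32 35 33
f 33 35 36
f 33 36 34
f 35 31 37
f 35 37 36
f 36 37 38
f 36 38 34
f 37 31 39
f 37 39 38
f 38 39 40
f 38 40 34
f 39 31 41
f 39 41 40
f 40 41 42
f 40 42 34
f 41 31 43
f 41 43 42
f 42 43 44
f 42 44 34
f 43 31 45
f 43 45 44
f 44 45 46
f 44 46 34
f 45 31 47
f 45 47 46
f 46 47 48
f 46 48 34
f 47 31 49
f 47 49 48
f 48 49 50
f 48 50 34
f 49 31 51
f 49 51 50
f 50 51 52
f 50 52 34
f 51 31 53
f 51 53 52
f 52 53 54
f 52 54 34
f 53 31 55
f 53 55 54
f 54 55 56
f 54 56 34
f 55 31 57
f 55 57 56
f 56 57 58
f 56 58 34
f 57 31 59
f 57 59 58
f 58 59 60
f 58 60 34
f 59 31 61
f 59 61 60
f 60 61 62
f 60 62 34
f 61 31 63
f 61 63 62
f 62 63 64
f 62 64 34
f 63 31 32
f 63 32 64
f 64 32 33
f 64 33 34
f 66 65 68
f 66 68 67
f 68 65 69
f 68 69 67
f 69 65 70
f 69 70 67
f 70 65 71
f 70 71 67
f 71 65 72
f 71 72 67
f 72 65 73
f 72 73 67
f 73 65 74
f 73 74 67
f 74 65 75
f 74 75 67
f 75 65 76
f 75 76 67
f 76 65 66
f 76 66 67
f 78 77 80
f 78 80 79
f 80 77 81
f 80 81 79
f 81 77 82
f 81 82 79
f 82 77 83
f 82 83 79
f 83 77 84
f 83 84 79
f 84 77 85
f 84 85 79
f 85 77 86
f 85 86 79
f 86 77 87
f 86 87 79
f 87 77 88
f 87 88 79
f 88 77 89
f 88 89 79
f 89 77 90
f 89 90 79
f 90 77 91
f 90 91 79
f 91 77 92
f 91 92 79
f 92 77 78
f 92 78 79



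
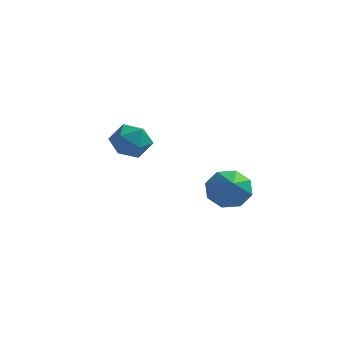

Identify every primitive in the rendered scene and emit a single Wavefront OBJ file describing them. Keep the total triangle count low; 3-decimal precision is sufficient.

v -2.378 3.963 3.018
v -1.536 3.917 2.445
v -2.024 2.483 3.655
v -1.182 2.437 3.082
v -1.24 3.105 3.85
v -1.459 4.02 3.456
v -2.101 2.38 2.644
v -2.32 3.295 2.25
v -1.365 2.939 2.213
v -0.833 3.387 2.959
v -2.727 3.013 3.141
v -2.195 3.461 3.887
v 3.275 0.328 2.219
v 4.225 0.477 1.943
v 3.865 -1.268 3.381
v 4.039 0.868 2.574
v 3.405 0.942 2.998
v 2.696 0.657 2.965
v 2.326 0.179 2.496
v 2.512 -0.212 1.864
v 3.145 -0.286 1.441
v 3.855 -0.001 1.474
f 1 12 6
f 1 6 2
f 1 2 8
f 1 8 11
f 1 11 12
f 2 6 10
f 6 12 5
f 12 11 3
f 11 8 7
f 8 2 9
f 4 10 5
f 4 5 3
f 4 3 7
f 4 7 9
f 4 9 10
f 5 10 6
f 3 5 12
f 7 3 11
f 9 7 8
f 10 9 2
f 14 13 16
f 14 16 15
f 16 13 17
f 16 17 15
f 17 13 18
f 17 18 15
f 18 13 19
f 18 19 15
f 19 13 20
f 19 20 15
f 20 13 21
f 20 21 15
f 21 13 22
f 21 22 15
f 22 13 14
f 22 14 15



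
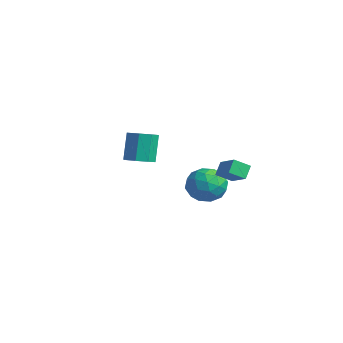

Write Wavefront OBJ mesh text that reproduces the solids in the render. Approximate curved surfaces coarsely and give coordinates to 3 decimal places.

v -3.515 3.758 -2.087
v -2.741 3.963 -1.153
v -2.119 2.677 -3.007
v -1.345 2.882 -2.073
v -2.332 2.167 -1.908
v -3.195 2.835 -1.339
v -1.665 3.805 -2.821
v -2.528 4.473 -2.252
v -1.598 3.992 -1.607
v -2.01 2.98 -1.042
v -2.85 3.66 -3.118
v -3.262 2.648 -2.553
v -3.25 3.955 -1.54
v -1.61 2.685 -2.62
v -2.19 2.264 -2.523
v -1.735 2.385 -1.974
v -3.517 3.292 -1.649
v -3.062 3.413 -1.1
v -2.822 2.357 -1.543
v -1.798 3.227 -3.06
v -1.343 3.348 -2.511
v -3.125 4.255 -2.186
v -2.67 4.376 -1.637
v -2.038 4.283 -2.617
v -2.123 4.093 -1.257
v -1.303 3.458 -1.797
v -1.491 4 -2.237
v -1.998 4.393 -1.903
v -2.366 3.498 -0.925
v -1.545 2.863 -1.466
v -2.126 2.442 -1.369
v -2.633 2.835 -1.035
v -1.694 3.515 -1.192
v -3.315 3.777 -2.694
v -2.494 3.142 -3.235
v -2.227 3.805 -3.125
v -2.734 4.198 -2.791
v -3.557 3.182 -2.363
v -2.737 2.547 -2.903
v -2.862 2.247 -2.257
v -3.369 2.64 -1.923
v -3.166 3.125 -2.968
v 2.512 -3.306 2.739
v 3.284 -3.235 2.936
v 2.84 -2.803 4.519
v 2.068 -2.874 4.321
v 3.047 -2.711 2.726
v 2.602 -2.279 4.309
v 2.496 -2.536 2.524
v 2.052 -2.103 4.106
v 1.955 -2.812 2.447
v 1.511 -2.379 4.03
v 1.74 -3.377 2.541
v 1.296 -2.945 4.124
v 1.978 -3.901 2.751
v 1.533 -3.469 4.334
v 2.528 -4.077 2.954
v 2.084 -3.644 4.536
v 3.069 -3.801 3.03
v 2.625 -3.368 4.613
v 0.533 2.128 -0.019
v 0.184 2.637 0.663
v 0.756 2.993 -0.551
v 0.407 3.503 0.131
v 1.793 2.177 0.589
v 1.444 2.687 1.271
v 2.016 3.043 0.057
v 1.667 3.552 0.739
f 1 38 17
f 38 12 41
f 17 41 6
f 38 41 17
f 1 17 13
f 17 6 18
f 13 18 2
f 17 18 13
f 1 13 22
f 13 2 23
f 22 23 8
f 13 23 22
f 1 22 34
f 22 8 37
f 34 37 11
f 22 37 34
f 1 34 38
f 34 11 42
f 38 42 12
f 34 42 38
f 2 18 29
f 18 6 32
f 29 32 10
f 18 32 29
f 6 41 19
f 41 12 40
f 19 40 5
f 41 40 19
f 12 42 39
f 42 11 35
f 39 35 3
f 42 35 39
f 11 37 36
f 37 8 24
f 36 24 7
f 37 24 36
f 8 23 28
f 23 2 25
f 28 25 9
f 23 25 28
f 4 30 16
f 30 10 31
f 16 31 5
f 30 31 16
f 4 16 14
f 16 5 15
f 14 15 3
f 16 15 14
f 4 14 21
f 14 3 20
f 21 20 7
f 14 20 21
f 4 21 26
f 21 7 27
f 26 27 9
f 21 27 26
f 4 26 30
f 26 9 33
f 30 33 10
f 26 33 30
f 5 31 19
f 31 10 32
f 19 32 6
f 31 32 19
f 3 15 39
f 15 5 40
f 39 40 12
f 15 40 39
f 7 20 36
f 20 3 35
f 36 35 11
f 20 35 36
f 9 27 28
f 27 7 24
f 28 24 8
f 27 24 28
f 10 33 29
f 33 9 25
f 29 25 2
f 33 25 29
f 44 43 47
f 44 47 45
f 45 47 48
f 45 48 46
f 47 43 49
f 47 49 48
f 48 49 50
f 48 50 46
f 49 43 51
f 49 51 50
f 50 51 52
f 50 52 46
f 51 43 53
f 51 53 52
f 52 53 54
f 52 54 46
f 53 43 55
f 53 55 54
f 54 55 56
f 54 56 46
f 55 43 57
f 55 57 56
f 56 57 58
f 56 58 46
f 57 43 59
f 57 59 58
f 58 59 60
f 58 60 46
f 59 43 44
f 59 44 60
f 60 44 45
f 60 45 46
f 62 64 61
f 65 62 61
f 61 64 63
f 63 65 61
f 62 68 64
f 66 62 65
f 66 68 62
f 64 68 63
f 67 65 63
f 63 68 67
f 67 66 65
f 68 66 67



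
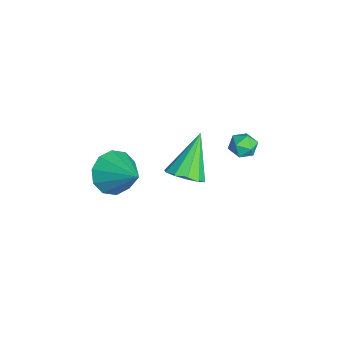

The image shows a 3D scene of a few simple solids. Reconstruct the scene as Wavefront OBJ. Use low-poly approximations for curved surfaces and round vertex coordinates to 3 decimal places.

v 2.147 -1.933 -2.514
v 2.785 -1.893 -3.385
v 3.493 -1.007 -1.486
v 2.405 -1.344 -3.382
v 1.926 -1.02 -3.047
v 1.532 -1.045 -2.509
v 1.373 -1.409 -1.973
v 1.51 -1.973 -1.643
v 1.89 -2.522 -1.646
v 2.368 -2.846 -1.981
v 2.762 -2.821 -2.519
v 2.921 -2.457 -3.055
v 3.905 0.777 -1.16
v 4.56 1.272 -0.904
v 2.715 1.523 0.44
v 4.269 1.551 -1.251
v 3.839 1.533 -1.563
v 3.434 1.227 -1.721
v 3.21 0.749 -1.665
v 3.251 0.281 -1.416
v 3.542 0.002 -1.069
v 3.972 0.02 -0.757
v 4.376 0.326 -0.599
v 4.601 0.804 -0.655
v 1.96 3.468 -0.523
v 2.469 3.878 -0.633
v 2.551 2.642 -0.867
v 3.06 3.052 -0.977
v 2.868 2.922 -0.357
v 2.503 3.432 -0.144
v 2.517 3.088 -1.356
v 2.152 3.598 -1.143
v 2.813 3.643 -1.148
v 3.03 3.54 -0.53
v 1.99 2.98 -0.97
v 2.207 2.877 -0.352
f 2 1 4
f 2 4 3
f 4 1 5
f 4 5 3
f 5 1 6
f 5 6 3
f 6 1 7
f 6 7 3
f 7 1 8
f 7 8 3
f 8 1 9
f 8 9 3
f 9 1 10
f 9 10 3
f 10 1 11
f 10 11 3
f 11 1 12
f 11 12 3
f 12 1 2
f 12 2 3
f 14 13 16
f 14 16 15
f 16 13 17
f 16 17 15
f 17 13 18
f 17 18 15
f 18 13 19
f 18 19 15
f 19 13 20
f 19 20 15
f 20 13 21
f 20 21 15
f 21 13 22
f 21 22 15
f 22 13 23
f 22 23 15
f 23 13 24
f 23 24 15
f 24 13 14
f 24 14 15
f 25 36 30
f 25 30 26
f 25 26 32
f 25 32 35
f 25 35 36
f 26 30 34
f 30 36 29
f 36 35 27
f 35 32 31
f 32 26 33
f 28 34 29
f 28 29 27
f 28 27 31
f 28 31 33
f 28 33 34
f 29 34 30
f 27 29 36
f 31 27 35
f 33 31 32
f 34 33 26



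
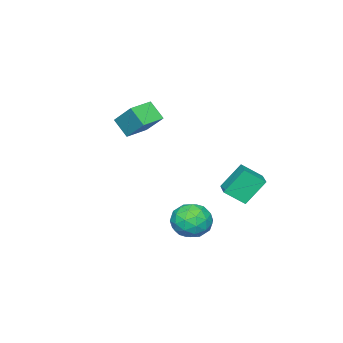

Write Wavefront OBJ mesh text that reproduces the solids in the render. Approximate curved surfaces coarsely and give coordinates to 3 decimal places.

v -2.642 3.121 -0.143
v -1.955 2.134 0.737
v -1.502 4.14 0.109
v -0.814 3.153 0.989
v -1.686 2.427 -1.669
v -0.998 1.44 -0.789
v -0.545 3.446 -1.417
v 0.142 2.459 -0.537
v 2.249 2.558 -2.899
v 3.309 2.883 -2.343
v 1.831 1.317 -1.377
v 2.891 1.642 -0.821
v 1.963 2.46 -0.914
v 2.222 3.228 -1.854
v 2.918 0.972 -1.866
v 3.177 1.74 -2.806
v 3.723 1.903 -1.704
v 3.133 2.822 -1.116
v 2.007 1.378 -2.604
v 1.417 2.297 -2.016
v 2.816 2.83 -2.754
v 2.324 1.37 -0.966
v 1.779 1.852 -1.02
v 2.402 2.043 -0.693
v 2.177 3.032 -2.467
v 2.8 3.223 -2.14
v 2.009 2.975 -1.301
v 2.34 0.977 -1.58
v 2.963 1.168 -1.253
v 2.738 2.157 -3.027
v 3.361 2.348 -2.7
v 3.131 1.225 -2.419
v 3.682 2.444 -2.052
v 3.436 1.715 -1.158
v 3.452 1.321 -1.771
v 3.604 1.772 -2.324
v 3.336 2.985 -1.706
v 3.09 2.255 -0.812
v 2.544 2.736 -0.867
v 2.696 3.187 -1.419
v 3.579 2.409 -1.331
v 2.05 1.945 -2.908
v 1.804 1.215 -2.014
v 2.444 1.013 -2.301
v 2.596 1.464 -2.853
v 1.704 2.485 -2.562
v 1.458 1.756 -1.668
v 1.536 2.428 -1.396
v 1.688 2.879 -1.949
v 1.561 1.791 -2.389
v -1.304 -4.843 3.15
v -1.024 -3.426 4.505
v -1.217 -3.872 2.117
v -0.938 -2.455 3.472
v 0.218 -5.065 3.068
v 0.497 -3.648 4.423
v 0.304 -4.094 2.035
v 0.584 -2.677 3.39
f 2 4 1
f 5 2 1
f 1 4 3
f 3 5 1
f 2 8 4
f 6 2 5
f 6 8 2
f 4 8 3
f 7 5 3
f 3 8 7
f 7 6 5
f 8 6 7
f 9 46 25
f 46 20 49
f 25 49 14
f 46 49 25
f 9 25 21
f 25 14 26
f 21 26 10
f 25 26 21
f 9 21 30
f 21 10 31
f 30 31 16
f 21 31 30
f 9 30 42
f 30 16 45
f 42 45 19
f 30 45 42
f 9 42 46
f 42 19 50
f 46 50 20
f 42 50 46
f 10 26 37
f 26 14 40
f 37 40 18
f 26 40 37
f 14 49 27
f 49 20 48
f 27 48 13
f 49 48 27
f 20 50 47
f 50 19 43
f 47 43 11
f 50 43 47
f 19 45 44
f 45 16 32
f 44 32 15
f 45 32 44
f 16 31 36
f 31 10 33
f 36 33 17
f 31 33 36
f 12 38 24
f 38 18 39
f 24 39 13
f 38 39 24
f 12 24 22
f 24 13 23
f 22 23 11
f 24 23 22
f 12 22 29
f 22 11 28
f 29 28 15
f 22 28 29
f 12 29 34
f 29 15 35
f 34 35 17
f 29 35 34
f 12 34 38
f 34 17 41
f 38 41 18
f 34 41 38
f 13 39 27
f 39 18 40
f 27 40 14
f 39 40 27
f 11 23 47
f 23 13 48
f 47 48 20
f 23 48 47
f 15 28 44
f 28 11 43
f 44 43 19
f 28 43 44
f 17 35 36
f 35 15 32
f 36 32 16
f 35 32 36
f 18 41 37
f 41 17 33
f 37 33 10
f 41 33 37
f 52 54 51
f 55 52 51
f 51 54 53
f 53 55 51
f 52 58 54
f 56 52 55
f 56 58 52
f 54 58 53
f 57 55 53
f 53 58 57
f 57 56 55
f 58 56 57

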